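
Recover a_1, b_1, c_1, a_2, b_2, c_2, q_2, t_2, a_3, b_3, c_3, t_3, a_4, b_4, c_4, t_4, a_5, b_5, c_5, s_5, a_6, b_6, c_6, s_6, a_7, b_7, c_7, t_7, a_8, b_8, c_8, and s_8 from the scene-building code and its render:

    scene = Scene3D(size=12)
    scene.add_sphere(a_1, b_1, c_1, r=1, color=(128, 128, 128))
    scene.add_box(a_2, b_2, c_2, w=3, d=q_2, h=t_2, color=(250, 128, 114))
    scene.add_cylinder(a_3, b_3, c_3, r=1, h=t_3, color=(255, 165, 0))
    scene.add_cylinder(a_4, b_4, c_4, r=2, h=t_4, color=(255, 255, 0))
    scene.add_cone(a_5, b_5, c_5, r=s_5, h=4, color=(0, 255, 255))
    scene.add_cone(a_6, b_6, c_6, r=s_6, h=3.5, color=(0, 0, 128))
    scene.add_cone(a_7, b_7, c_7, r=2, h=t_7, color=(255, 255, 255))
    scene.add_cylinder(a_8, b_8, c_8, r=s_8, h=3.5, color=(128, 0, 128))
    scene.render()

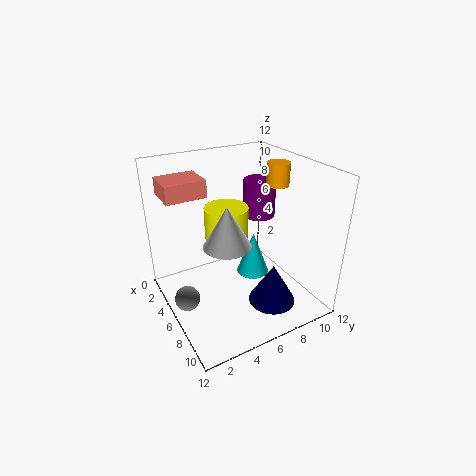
a_1 = 6.5; b_1 = 1; c_1 = 2; a_2 = 0.5; b_2 = 1; c_2 = 9; q_2 = 3.5; t_2 = 1.5; a_3 = 5; b_3 = 10.5; c_3 = 9.5; t_3 = 2; a_4 = 3; b_4 = 6.5; c_4 = 4.5; t_4 = 3; a_5 = 4.5; b_5 = 8.5; c_5 = 1; s_5 = 1.5; a_6 = 8.5; b_6 = 8; c_6 = 0.5; s_6 = 2; a_7 = 6; b_7 = 5; c_7 = 5.5; t_7 = 3.5; a_8 = 3; b_8 = 10; c_8 = 6; s_8 = 1.5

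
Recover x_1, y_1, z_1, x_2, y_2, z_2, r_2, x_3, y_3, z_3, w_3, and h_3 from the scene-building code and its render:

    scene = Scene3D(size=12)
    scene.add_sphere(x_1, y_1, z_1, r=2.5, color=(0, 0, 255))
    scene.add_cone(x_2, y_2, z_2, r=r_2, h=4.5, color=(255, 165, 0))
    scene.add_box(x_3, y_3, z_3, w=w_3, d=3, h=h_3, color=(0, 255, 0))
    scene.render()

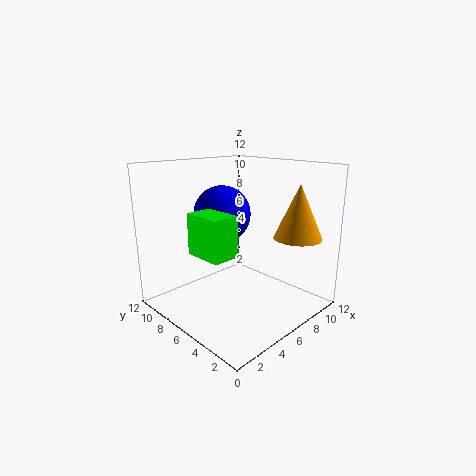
x_1 = 6.5; y_1 = 8.5; z_1 = 7.5; x_2 = 9.5; y_2 = 2.5; z_2 = 6; r_2 = 2; x_3 = 1; y_3 = 3; z_3 = 6; w_3 = 2; h_3 = 3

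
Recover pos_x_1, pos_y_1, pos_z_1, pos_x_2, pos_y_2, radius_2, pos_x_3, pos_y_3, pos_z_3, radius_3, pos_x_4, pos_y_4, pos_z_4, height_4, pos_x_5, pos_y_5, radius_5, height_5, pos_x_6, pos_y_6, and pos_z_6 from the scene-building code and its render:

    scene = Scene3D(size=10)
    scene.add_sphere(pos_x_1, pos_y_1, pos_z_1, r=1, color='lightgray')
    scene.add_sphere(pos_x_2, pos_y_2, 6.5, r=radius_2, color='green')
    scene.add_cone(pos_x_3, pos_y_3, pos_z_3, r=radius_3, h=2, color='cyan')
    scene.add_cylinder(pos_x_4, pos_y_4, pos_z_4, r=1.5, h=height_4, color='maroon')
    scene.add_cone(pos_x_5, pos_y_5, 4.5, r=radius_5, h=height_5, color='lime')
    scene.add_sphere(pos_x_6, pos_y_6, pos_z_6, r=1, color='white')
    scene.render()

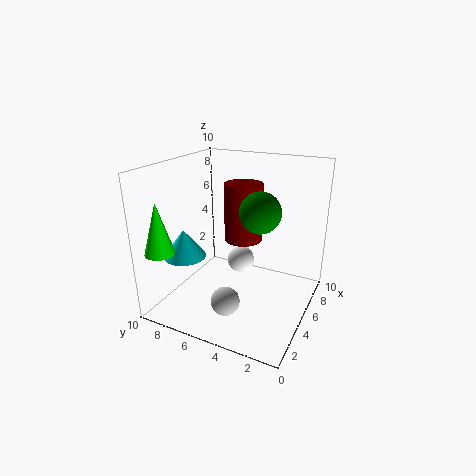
pos_x_1 = 3, pos_y_1 = 5, pos_z_1 = 1, pos_x_2 = 6.5, pos_y_2 = 4, radius_2 = 1.5, pos_x_3 = 3.5, pos_y_3 = 8.5, pos_z_3 = 3.5, radius_3 = 1.5, pos_x_4 = 8, pos_y_4 = 6, pos_z_4 = 3.5, height_4 = 4.5, pos_x_5 = 1.5, pos_y_5 = 9, radius_5 = 1, height_5 = 3.5, pos_x_6 = 6.5, pos_y_6 = 5.5, pos_z_6 = 2.5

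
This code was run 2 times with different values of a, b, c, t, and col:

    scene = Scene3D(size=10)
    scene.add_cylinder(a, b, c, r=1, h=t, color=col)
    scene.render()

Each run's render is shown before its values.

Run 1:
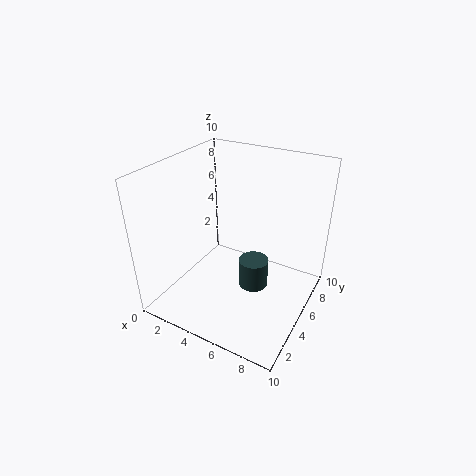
a = 6.5, b = 4.5, c = 2, t = 2, col = 'darkslategray'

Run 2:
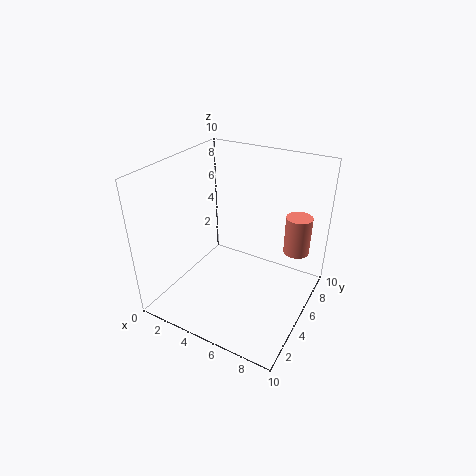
a = 8, b = 9, c = 2.5, t = 3, col = 'salmon'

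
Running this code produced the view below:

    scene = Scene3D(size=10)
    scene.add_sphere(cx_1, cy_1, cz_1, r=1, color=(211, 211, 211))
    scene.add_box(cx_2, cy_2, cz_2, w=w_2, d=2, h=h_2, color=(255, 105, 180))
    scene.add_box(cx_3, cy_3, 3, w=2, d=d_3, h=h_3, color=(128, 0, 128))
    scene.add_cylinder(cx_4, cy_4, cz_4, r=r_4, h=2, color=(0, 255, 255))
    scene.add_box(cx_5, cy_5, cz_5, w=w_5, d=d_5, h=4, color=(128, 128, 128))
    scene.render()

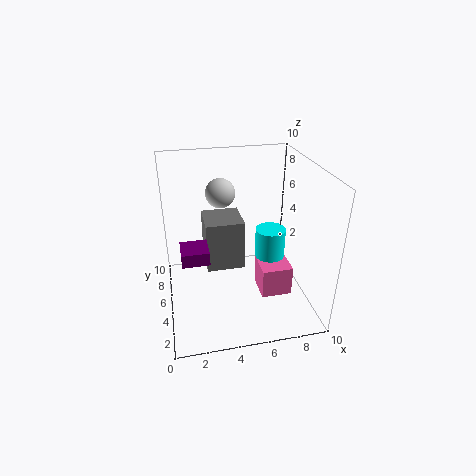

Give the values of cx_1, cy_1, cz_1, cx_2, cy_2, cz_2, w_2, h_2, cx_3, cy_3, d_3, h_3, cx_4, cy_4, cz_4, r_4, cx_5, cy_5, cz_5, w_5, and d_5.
cx_1 = 4
cy_1 = 6
cz_1 = 8
cx_2 = 6
cy_2 = 2
cz_2 = 2
w_2 = 2
h_2 = 2
cx_3 = 1
cy_3 = 5
d_3 = 2
h_3 = 1
cx_4 = 7
cy_4 = 4
cz_4 = 4
r_4 = 1
cx_5 = 3
cy_5 = 7
cz_5 = 1
w_5 = 3
d_5 = 3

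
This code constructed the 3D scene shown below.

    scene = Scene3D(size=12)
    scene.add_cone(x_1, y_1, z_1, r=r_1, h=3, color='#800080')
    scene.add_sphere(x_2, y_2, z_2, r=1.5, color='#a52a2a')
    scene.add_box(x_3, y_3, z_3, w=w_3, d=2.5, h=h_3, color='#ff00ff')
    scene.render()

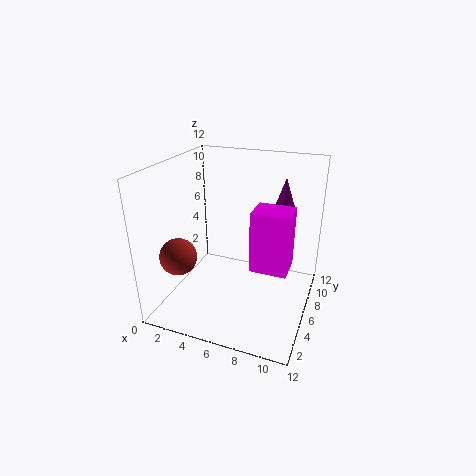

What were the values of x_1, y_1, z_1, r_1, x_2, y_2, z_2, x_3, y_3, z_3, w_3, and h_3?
x_1 = 9; y_1 = 9.5; z_1 = 7.5; r_1 = 1; x_2 = 2; y_2 = 3; z_2 = 5; x_3 = 7.5; y_3 = 4.5; z_3 = 4; w_3 = 3; h_3 = 5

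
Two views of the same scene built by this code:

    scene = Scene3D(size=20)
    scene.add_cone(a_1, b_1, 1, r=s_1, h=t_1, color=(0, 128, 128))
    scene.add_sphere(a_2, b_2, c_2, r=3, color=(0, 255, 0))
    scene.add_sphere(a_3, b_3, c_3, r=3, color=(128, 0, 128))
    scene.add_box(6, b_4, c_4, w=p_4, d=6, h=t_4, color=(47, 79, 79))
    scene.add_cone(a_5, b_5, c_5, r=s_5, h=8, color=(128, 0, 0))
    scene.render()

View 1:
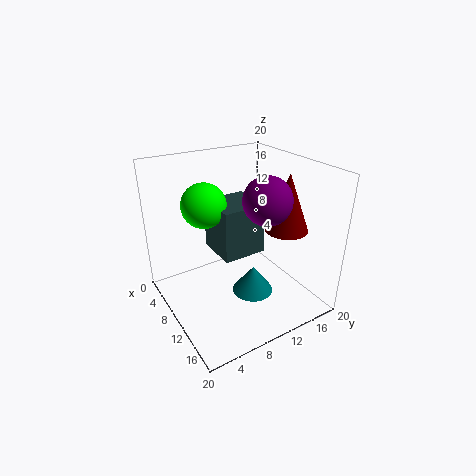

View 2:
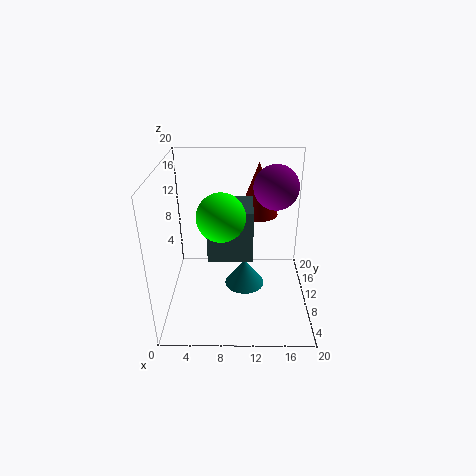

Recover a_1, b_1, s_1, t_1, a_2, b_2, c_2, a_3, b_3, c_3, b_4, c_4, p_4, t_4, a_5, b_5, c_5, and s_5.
a_1 = 11; b_1 = 12; s_1 = 3; t_1 = 4; a_2 = 8; b_2 = 6; c_2 = 15; a_3 = 15; b_3 = 11; c_3 = 17; b_4 = 7; c_4 = 8; p_4 = 6; t_4 = 7; a_5 = 13; b_5 = 16; c_5 = 11; s_5 = 3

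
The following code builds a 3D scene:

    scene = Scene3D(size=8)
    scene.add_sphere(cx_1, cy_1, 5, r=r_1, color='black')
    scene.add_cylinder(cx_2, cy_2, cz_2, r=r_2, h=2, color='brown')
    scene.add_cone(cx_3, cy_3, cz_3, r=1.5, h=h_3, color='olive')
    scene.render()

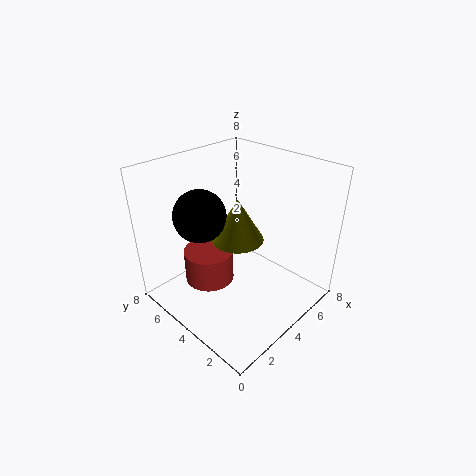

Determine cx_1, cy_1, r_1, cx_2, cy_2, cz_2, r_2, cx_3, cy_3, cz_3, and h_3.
cx_1 = 3
cy_1 = 6
r_1 = 1.5
cx_2 = 3.5
cy_2 = 6
cz_2 = 0.5
r_2 = 1.5
cx_3 = 4.5
cy_3 = 4.5
cz_3 = 3.5
h_3 = 2.5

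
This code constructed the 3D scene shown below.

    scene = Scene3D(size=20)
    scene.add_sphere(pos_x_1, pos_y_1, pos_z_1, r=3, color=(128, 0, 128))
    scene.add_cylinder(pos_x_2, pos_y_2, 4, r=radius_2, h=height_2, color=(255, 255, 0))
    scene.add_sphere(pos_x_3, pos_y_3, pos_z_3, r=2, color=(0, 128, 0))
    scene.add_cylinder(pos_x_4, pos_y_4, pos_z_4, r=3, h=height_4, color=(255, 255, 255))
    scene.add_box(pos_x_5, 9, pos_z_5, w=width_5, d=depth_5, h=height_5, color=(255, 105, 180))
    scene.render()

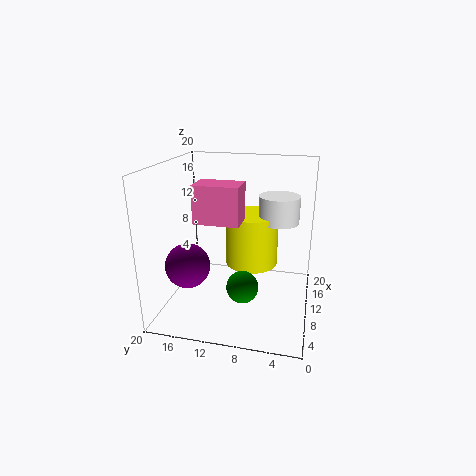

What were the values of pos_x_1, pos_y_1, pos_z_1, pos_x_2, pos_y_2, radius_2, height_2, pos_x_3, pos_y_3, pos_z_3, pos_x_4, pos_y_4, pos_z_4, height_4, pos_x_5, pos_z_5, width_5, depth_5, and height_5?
pos_x_1 = 6, pos_y_1 = 16, pos_z_1 = 7, pos_x_2 = 15, pos_y_2 = 9, radius_2 = 4, height_2 = 8, pos_x_3 = 4, pos_y_3 = 8, pos_z_3 = 6, pos_x_4 = 15, pos_y_4 = 5, pos_z_4 = 11, height_4 = 4, pos_x_5 = 6, pos_z_5 = 13, width_5 = 4, depth_5 = 6, height_5 = 5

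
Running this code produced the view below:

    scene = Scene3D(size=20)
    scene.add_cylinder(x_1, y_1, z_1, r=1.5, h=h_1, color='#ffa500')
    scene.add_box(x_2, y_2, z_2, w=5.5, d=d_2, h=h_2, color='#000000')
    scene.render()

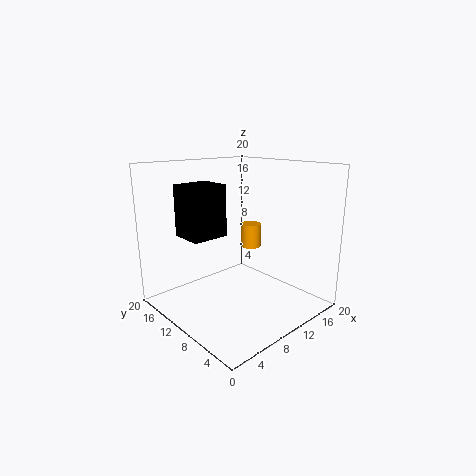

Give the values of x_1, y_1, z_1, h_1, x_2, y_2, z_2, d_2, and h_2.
x_1 = 14, y_1 = 11.5, z_1 = 7.5, h_1 = 3.5, x_2 = 5, y_2 = 13, z_2 = 9.5, d_2 = 5, h_2 = 7.5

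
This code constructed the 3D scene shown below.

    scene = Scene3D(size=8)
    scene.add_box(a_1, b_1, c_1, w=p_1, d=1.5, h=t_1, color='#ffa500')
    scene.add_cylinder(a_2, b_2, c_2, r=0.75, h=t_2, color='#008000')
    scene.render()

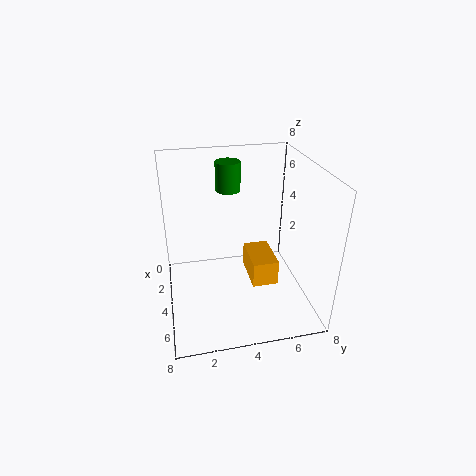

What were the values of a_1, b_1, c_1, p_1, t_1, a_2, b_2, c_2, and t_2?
a_1 = 2.25
b_1 = 4.75
c_1 = 1
p_1 = 2.5
t_1 = 1.5
a_2 = 1.25
b_2 = 4
c_2 = 5.75
t_2 = 1.75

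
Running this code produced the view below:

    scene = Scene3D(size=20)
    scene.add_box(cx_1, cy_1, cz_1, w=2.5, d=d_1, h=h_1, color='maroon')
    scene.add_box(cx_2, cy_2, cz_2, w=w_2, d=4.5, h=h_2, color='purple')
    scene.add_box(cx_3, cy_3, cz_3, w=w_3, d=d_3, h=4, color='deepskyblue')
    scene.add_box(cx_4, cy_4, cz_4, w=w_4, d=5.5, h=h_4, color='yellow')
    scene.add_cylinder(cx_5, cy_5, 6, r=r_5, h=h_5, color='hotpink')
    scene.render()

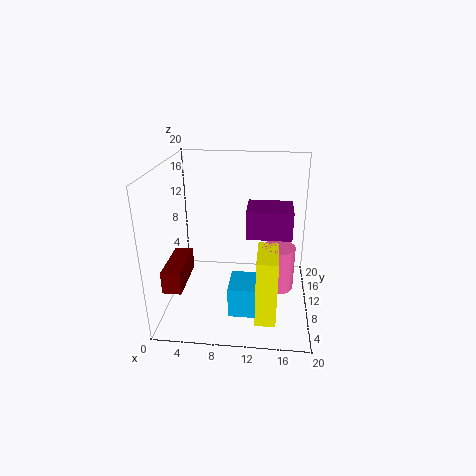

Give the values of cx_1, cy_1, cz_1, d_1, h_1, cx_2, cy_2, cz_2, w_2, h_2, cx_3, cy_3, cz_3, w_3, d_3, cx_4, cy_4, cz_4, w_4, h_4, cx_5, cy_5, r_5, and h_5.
cx_1 = 1
cy_1 = 3
cz_1 = 5
d_1 = 7
h_1 = 3
cx_2 = 11.5
cy_2 = 4.5
cz_2 = 12.5
w_2 = 5.5
h_2 = 3.5
cx_3 = 9.5
cy_3 = 2.5
cz_3 = 2.5
w_3 = 5.5
d_3 = 4.5
cx_4 = 13
cy_4 = 0.5
cz_4 = 3
w_4 = 2.5
h_4 = 8.5
cx_5 = 15.5
cy_5 = 5
r_5 = 2
h_5 = 5.5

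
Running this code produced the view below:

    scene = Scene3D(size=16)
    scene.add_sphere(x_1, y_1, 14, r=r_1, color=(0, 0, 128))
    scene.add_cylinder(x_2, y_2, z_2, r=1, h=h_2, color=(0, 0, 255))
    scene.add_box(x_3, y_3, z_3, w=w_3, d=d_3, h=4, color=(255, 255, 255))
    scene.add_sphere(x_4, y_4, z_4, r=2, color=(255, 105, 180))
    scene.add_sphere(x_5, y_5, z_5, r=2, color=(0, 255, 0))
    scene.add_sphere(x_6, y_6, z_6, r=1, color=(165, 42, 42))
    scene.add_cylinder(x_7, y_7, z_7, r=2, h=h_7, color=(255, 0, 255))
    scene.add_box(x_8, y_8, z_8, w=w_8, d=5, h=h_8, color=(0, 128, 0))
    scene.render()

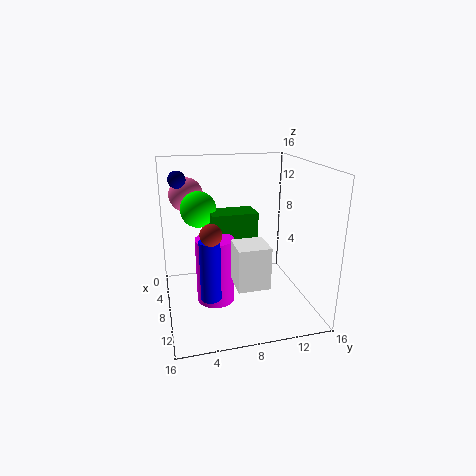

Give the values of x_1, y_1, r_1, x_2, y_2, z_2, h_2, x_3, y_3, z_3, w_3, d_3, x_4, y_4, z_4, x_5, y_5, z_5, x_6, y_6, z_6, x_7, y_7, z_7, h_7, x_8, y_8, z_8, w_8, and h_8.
x_1 = 4, y_1 = 2, r_1 = 1, x_2 = 13, y_2 = 4, z_2 = 4, h_2 = 6, x_3 = 13, y_3 = 6, z_3 = 6, w_3 = 3, d_3 = 3, x_4 = 3, y_4 = 3, z_4 = 12, x_5 = 6, y_5 = 4, z_5 = 11, x_6 = 14, y_6 = 4, z_6 = 11, x_7 = 10, y_7 = 5, z_7 = 2, h_7 = 7, x_8 = 6, y_8 = 5, z_8 = 4, w_8 = 3, h_8 = 7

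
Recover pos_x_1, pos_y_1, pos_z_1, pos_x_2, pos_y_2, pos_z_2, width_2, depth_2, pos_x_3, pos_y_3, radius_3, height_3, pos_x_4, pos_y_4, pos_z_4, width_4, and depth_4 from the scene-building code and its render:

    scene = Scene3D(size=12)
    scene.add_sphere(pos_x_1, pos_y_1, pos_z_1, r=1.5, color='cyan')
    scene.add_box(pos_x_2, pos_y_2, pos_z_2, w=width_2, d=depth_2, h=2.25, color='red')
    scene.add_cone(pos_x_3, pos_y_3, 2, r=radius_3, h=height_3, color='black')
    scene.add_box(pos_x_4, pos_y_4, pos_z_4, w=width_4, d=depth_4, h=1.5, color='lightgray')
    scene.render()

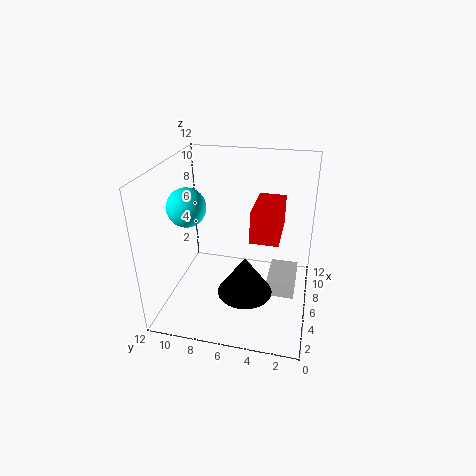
pos_x_1 = 4
pos_y_1 = 9.5
pos_z_1 = 9.25
pos_x_2 = 2
pos_y_2 = 2.25
pos_z_2 = 8
width_2 = 3.75
depth_2 = 2
pos_x_3 = 4.25
pos_y_3 = 5
radius_3 = 2.25
height_3 = 3.25
pos_x_4 = 6.25
pos_y_4 = 1
pos_z_4 = 0.25
width_4 = 3.75
depth_4 = 2.5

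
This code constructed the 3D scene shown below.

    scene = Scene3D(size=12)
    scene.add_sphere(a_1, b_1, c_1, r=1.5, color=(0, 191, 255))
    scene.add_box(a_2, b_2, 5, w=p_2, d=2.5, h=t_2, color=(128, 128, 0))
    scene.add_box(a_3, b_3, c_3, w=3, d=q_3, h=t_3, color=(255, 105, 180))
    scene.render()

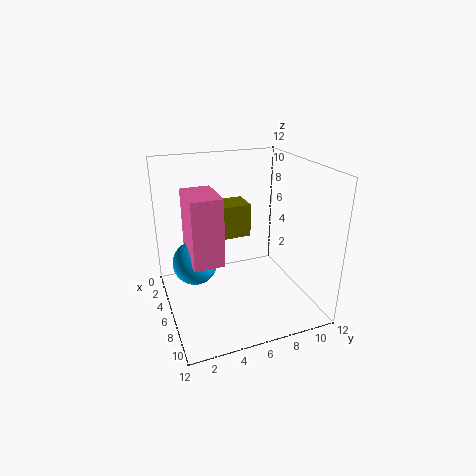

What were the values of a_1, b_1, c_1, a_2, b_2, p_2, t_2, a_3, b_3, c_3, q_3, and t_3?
a_1 = 9.5, b_1 = 1.5, c_1 = 6.5, a_2 = 1.5, b_2 = 5.5, p_2 = 2.5, t_2 = 3, a_3 = 8.5, b_3 = 1, c_3 = 7, q_3 = 2, t_3 = 4.5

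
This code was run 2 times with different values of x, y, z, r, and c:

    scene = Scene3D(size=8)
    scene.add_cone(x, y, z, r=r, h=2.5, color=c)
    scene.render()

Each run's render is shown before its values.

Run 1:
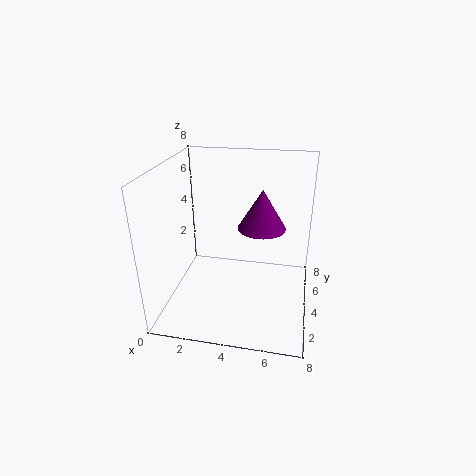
x = 5
y = 6.5
z = 3.5
r = 1.5
c = 'purple'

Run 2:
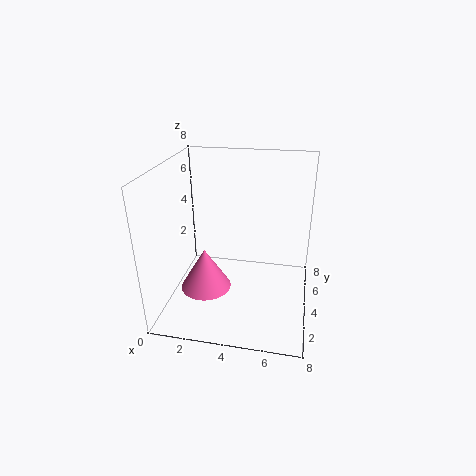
x = 2
y = 4
z = 0.5
r = 1.5
c = 'hotpink'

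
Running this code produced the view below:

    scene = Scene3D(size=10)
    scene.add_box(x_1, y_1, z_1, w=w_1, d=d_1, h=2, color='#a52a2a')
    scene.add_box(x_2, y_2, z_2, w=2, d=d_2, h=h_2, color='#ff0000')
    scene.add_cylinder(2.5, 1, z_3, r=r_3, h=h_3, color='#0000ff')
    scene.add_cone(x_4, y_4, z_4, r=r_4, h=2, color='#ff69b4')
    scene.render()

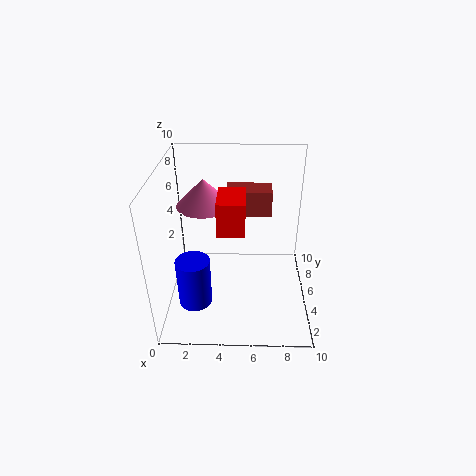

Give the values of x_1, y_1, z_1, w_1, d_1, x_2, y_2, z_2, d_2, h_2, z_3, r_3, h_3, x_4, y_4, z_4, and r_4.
x_1 = 4; y_1 = 8; z_1 = 5; w_1 = 3.5; d_1 = 2; x_2 = 3.5; y_2 = 5; z_2 = 5; d_2 = 3; h_2 = 2.5; z_3 = 3; r_3 = 1; h_3 = 3; x_4 = 2.5; y_4 = 7; z_4 = 6.5; r_4 = 2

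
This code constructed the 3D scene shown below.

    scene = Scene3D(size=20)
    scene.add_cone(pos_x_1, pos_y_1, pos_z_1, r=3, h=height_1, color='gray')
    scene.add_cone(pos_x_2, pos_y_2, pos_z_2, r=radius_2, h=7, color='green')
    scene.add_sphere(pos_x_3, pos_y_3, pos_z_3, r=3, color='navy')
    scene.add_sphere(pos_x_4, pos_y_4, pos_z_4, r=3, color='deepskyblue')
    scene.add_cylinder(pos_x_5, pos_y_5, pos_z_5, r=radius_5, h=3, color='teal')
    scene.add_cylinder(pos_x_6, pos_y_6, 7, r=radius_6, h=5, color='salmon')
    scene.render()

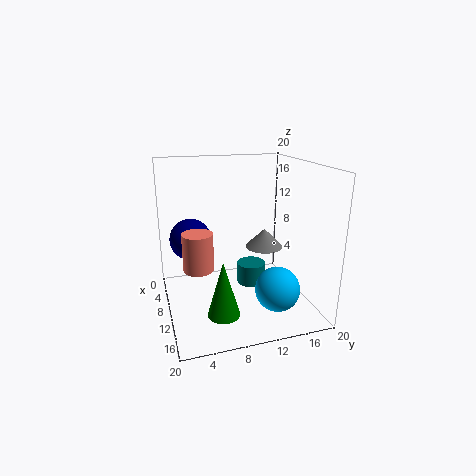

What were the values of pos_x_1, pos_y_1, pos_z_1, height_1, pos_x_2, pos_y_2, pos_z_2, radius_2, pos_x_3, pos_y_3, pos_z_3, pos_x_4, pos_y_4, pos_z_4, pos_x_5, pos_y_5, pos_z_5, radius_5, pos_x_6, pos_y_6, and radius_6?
pos_x_1 = 5
pos_y_1 = 16
pos_z_1 = 6
height_1 = 3
pos_x_2 = 17
pos_y_2 = 6
pos_z_2 = 3
radius_2 = 2
pos_x_3 = 6
pos_y_3 = 4
pos_z_3 = 9
pos_x_4 = 15
pos_y_4 = 14
pos_z_4 = 4
pos_x_5 = 10
pos_y_5 = 12
pos_z_5 = 3
radius_5 = 2
pos_x_6 = 12
pos_y_6 = 4
radius_6 = 2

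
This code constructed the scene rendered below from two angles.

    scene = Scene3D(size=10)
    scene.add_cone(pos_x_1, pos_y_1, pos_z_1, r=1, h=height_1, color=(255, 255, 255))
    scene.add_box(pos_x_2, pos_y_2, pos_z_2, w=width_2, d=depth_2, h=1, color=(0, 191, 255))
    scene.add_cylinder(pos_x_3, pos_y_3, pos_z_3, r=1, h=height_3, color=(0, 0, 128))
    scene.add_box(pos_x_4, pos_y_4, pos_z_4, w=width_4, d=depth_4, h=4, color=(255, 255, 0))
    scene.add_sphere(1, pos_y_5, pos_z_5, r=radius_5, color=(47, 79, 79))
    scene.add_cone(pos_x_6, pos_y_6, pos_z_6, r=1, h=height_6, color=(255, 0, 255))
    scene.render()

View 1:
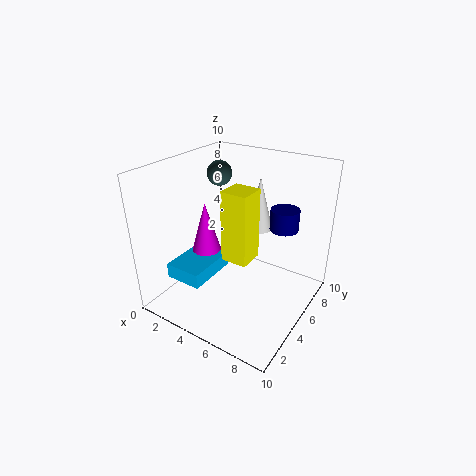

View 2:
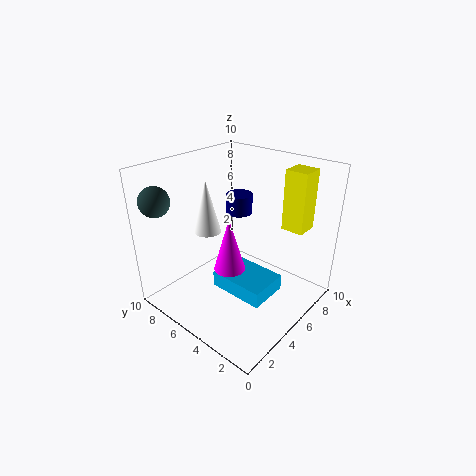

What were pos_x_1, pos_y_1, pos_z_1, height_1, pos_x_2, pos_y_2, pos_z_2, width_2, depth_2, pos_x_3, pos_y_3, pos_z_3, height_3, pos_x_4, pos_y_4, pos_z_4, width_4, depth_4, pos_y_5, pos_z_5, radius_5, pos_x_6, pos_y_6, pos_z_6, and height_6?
pos_x_1 = 5, pos_y_1 = 8, pos_z_1 = 4.5, height_1 = 4, pos_x_2 = 2, pos_y_2 = 1, pos_z_2 = 3, width_2 = 2.5, depth_2 = 3.5, pos_x_3 = 7.5, pos_y_3 = 7, pos_z_3 = 5.5, height_3 = 1.5, pos_x_4 = 6.5, pos_y_4 = 1, pos_z_4 = 6, width_4 = 1.5, depth_4 = 1.5, pos_y_5 = 8.5, pos_z_5 = 8, radius_5 = 1, pos_x_6 = 3, pos_y_6 = 4, pos_z_6 = 4, height_6 = 3.5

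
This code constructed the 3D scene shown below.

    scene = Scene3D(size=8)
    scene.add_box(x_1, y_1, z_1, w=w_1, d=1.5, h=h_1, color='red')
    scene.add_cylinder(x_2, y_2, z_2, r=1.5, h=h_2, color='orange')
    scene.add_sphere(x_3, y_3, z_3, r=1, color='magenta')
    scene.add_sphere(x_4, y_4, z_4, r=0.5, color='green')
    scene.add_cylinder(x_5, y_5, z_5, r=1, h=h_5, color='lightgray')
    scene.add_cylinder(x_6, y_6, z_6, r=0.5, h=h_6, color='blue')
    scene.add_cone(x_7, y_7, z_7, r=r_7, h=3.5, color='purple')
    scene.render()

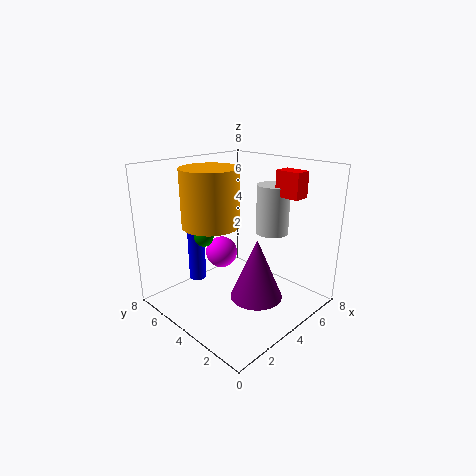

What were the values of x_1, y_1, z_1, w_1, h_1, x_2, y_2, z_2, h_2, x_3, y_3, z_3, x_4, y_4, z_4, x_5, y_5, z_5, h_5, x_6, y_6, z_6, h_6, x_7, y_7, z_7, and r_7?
x_1 = 6.5, y_1 = 2, z_1 = 6, w_1 = 1, h_1 = 1.5, x_2 = 2.5, y_2 = 4.5, z_2 = 5, h_2 = 3, x_3 = 5, y_3 = 6.5, z_3 = 2, x_4 = 2, y_4 = 4.5, z_4 = 4.5, x_5 = 7, y_5 = 4, z_5 = 3.5, h_5 = 3, x_6 = 3, y_6 = 6.5, z_6 = 1, h_6 = 3.5, x_7 = 4.5, y_7 = 3, z_7 = 0.5, r_7 = 1.5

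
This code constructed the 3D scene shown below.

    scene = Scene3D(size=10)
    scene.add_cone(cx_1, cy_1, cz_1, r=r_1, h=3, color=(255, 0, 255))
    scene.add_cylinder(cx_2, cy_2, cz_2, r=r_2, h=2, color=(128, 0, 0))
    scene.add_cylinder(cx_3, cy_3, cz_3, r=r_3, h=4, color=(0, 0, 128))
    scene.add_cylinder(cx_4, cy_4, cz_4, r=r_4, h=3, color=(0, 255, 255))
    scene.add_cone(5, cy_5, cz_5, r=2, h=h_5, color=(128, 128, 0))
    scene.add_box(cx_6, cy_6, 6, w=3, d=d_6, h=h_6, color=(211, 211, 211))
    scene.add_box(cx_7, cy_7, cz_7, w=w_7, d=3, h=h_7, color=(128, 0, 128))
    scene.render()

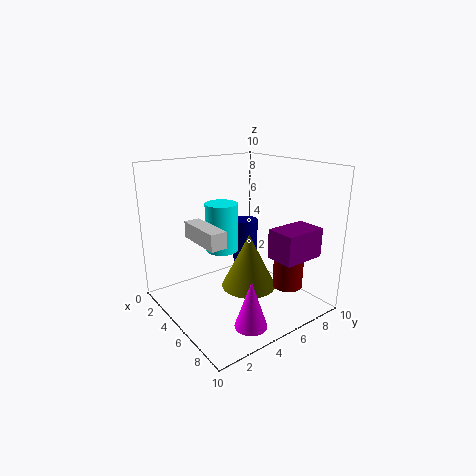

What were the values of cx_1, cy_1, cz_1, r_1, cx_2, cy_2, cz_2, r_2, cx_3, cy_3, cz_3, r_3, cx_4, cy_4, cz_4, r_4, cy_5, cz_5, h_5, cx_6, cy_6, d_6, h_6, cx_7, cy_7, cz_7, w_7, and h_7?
cx_1 = 9
cy_1 = 3
cz_1 = 1
r_1 = 1
cx_2 = 8
cy_2 = 7
cz_2 = 2
r_2 = 1
cx_3 = 2
cy_3 = 8
cz_3 = 1
r_3 = 1
cx_4 = 6
cy_4 = 3
cz_4 = 5
r_4 = 1
cy_5 = 6
cz_5 = 1
h_5 = 4
cx_6 = 5
cy_6 = 1
d_6 = 1
h_6 = 1
cx_7 = 7
cy_7 = 6
cz_7 = 4
w_7 = 2
h_7 = 2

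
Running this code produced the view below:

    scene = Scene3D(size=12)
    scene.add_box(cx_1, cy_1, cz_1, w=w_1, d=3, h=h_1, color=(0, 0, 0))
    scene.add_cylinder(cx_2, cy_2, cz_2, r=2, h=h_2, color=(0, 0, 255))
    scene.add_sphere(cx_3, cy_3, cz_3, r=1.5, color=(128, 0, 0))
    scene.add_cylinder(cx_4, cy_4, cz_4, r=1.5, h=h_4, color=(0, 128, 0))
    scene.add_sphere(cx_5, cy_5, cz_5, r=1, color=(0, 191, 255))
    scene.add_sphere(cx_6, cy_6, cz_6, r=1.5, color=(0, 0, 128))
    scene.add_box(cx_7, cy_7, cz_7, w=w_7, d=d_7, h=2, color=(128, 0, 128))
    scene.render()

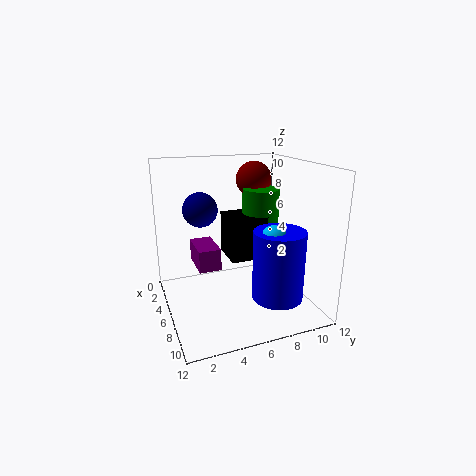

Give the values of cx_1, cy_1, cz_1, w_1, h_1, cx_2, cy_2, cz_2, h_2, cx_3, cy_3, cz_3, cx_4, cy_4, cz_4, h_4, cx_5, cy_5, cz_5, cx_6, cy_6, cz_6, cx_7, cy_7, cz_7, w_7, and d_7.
cx_1 = 4.5, cy_1 = 5, cz_1 = 4.5, w_1 = 3, h_1 = 3.5, cx_2 = 9.5, cy_2 = 8, cz_2 = 2, h_2 = 5.5, cx_3 = 4.5, cy_3 = 8, cz_3 = 10.5, cx_4 = 6, cy_4 = 8, cz_4 = 4.5, h_4 = 5.5, cx_5 = 9.5, cy_5 = 7.5, cz_5 = 7, cx_6 = 3.5, cy_6 = 3.5, cz_6 = 8, cx_7 = 1, cy_7 = 3, cz_7 = 2.5, w_7 = 3.5, d_7 = 2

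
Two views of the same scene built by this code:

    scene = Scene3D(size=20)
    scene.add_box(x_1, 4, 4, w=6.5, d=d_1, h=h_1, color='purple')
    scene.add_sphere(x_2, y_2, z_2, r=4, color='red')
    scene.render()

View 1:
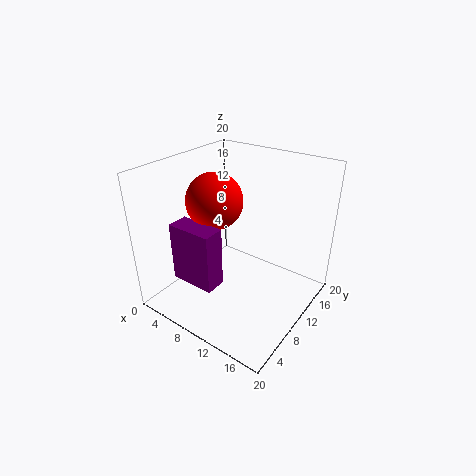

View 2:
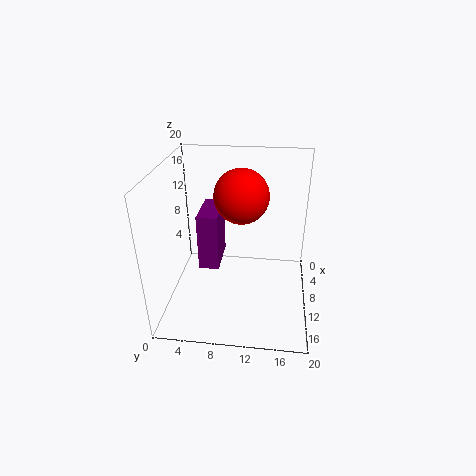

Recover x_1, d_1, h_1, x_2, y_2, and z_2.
x_1 = 3; d_1 = 3; h_1 = 8.5; x_2 = 6; y_2 = 10; z_2 = 14.5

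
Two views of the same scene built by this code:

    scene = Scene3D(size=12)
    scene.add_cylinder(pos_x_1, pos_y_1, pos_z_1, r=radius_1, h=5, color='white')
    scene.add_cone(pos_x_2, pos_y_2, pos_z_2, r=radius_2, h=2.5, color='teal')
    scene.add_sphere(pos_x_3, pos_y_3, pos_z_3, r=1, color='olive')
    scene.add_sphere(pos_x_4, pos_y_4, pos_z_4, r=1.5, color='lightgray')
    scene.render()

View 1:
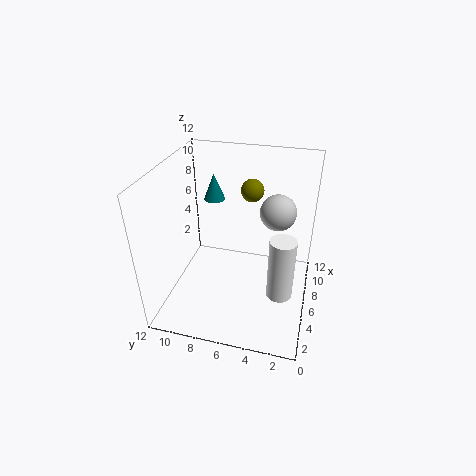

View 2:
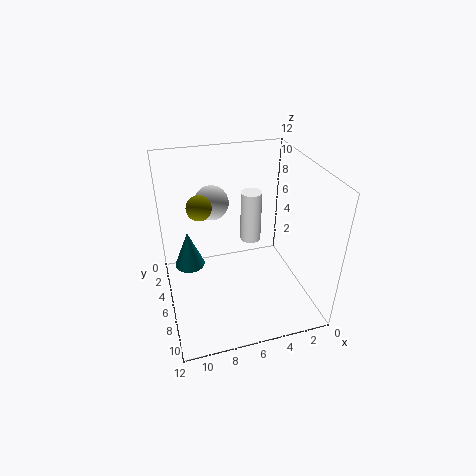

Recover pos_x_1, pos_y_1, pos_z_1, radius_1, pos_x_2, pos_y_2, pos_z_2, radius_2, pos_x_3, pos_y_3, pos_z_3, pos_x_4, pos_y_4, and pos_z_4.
pos_x_1 = 3.5
pos_y_1 = 2
pos_z_1 = 3
radius_1 = 1
pos_x_2 = 10.5
pos_y_2 = 9.5
pos_z_2 = 7
radius_2 = 1
pos_x_3 = 9
pos_y_3 = 5.5
pos_z_3 = 9
pos_x_4 = 7.5
pos_y_4 = 3
pos_z_4 = 8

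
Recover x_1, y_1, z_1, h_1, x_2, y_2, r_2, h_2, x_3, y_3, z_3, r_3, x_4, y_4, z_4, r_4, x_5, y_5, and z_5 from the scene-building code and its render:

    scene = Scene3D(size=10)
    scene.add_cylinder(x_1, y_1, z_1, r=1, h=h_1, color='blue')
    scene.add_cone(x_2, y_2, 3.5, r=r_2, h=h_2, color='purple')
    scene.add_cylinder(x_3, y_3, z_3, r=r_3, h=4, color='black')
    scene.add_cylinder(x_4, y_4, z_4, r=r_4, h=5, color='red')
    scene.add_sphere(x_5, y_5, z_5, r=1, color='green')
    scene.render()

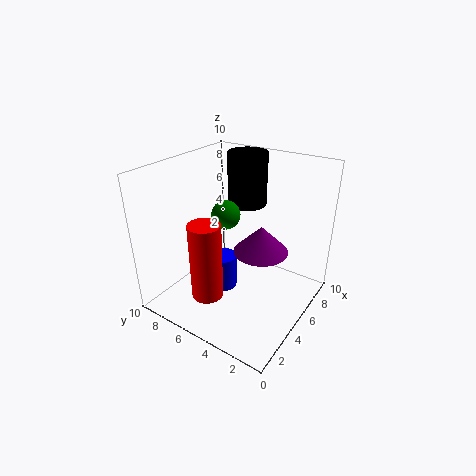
x_1 = 4.5, y_1 = 6, z_1 = 1, h_1 = 2.5, x_2 = 6.5, y_2 = 4, r_2 = 2, h_2 = 2, x_3 = 8.5, y_3 = 6.5, z_3 = 6, r_3 = 1.5, x_4 = 1.5, y_4 = 5, z_4 = 2.5, r_4 = 1, x_5 = 5, y_5 = 6, z_5 = 6.5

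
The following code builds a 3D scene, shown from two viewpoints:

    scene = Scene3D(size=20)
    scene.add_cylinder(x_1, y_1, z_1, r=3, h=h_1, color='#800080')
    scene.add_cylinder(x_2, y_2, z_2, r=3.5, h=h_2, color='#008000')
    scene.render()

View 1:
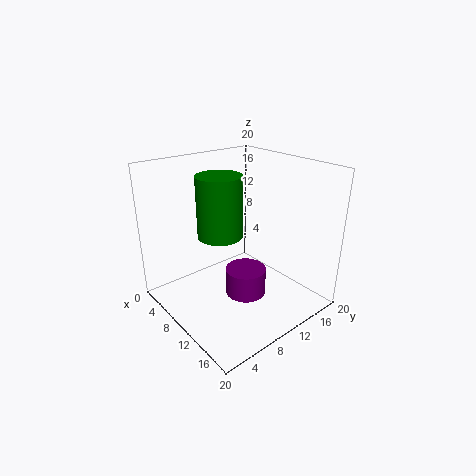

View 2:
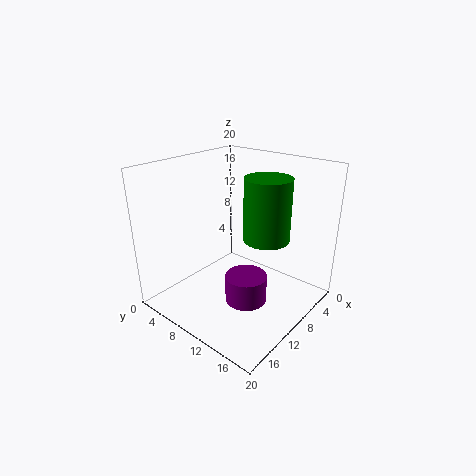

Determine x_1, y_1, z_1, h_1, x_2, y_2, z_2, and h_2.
x_1 = 10
y_1 = 11.5
z_1 = 0.5
h_1 = 4
x_2 = 4.5
y_2 = 11
z_2 = 8
h_2 = 9.5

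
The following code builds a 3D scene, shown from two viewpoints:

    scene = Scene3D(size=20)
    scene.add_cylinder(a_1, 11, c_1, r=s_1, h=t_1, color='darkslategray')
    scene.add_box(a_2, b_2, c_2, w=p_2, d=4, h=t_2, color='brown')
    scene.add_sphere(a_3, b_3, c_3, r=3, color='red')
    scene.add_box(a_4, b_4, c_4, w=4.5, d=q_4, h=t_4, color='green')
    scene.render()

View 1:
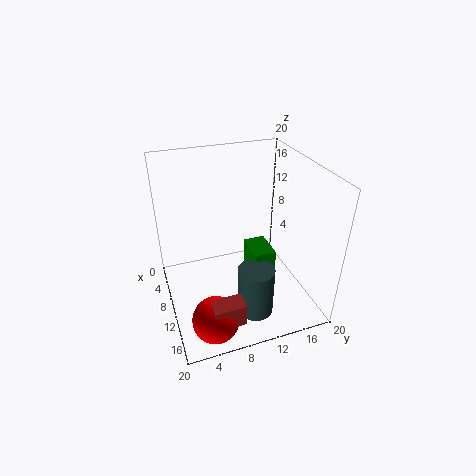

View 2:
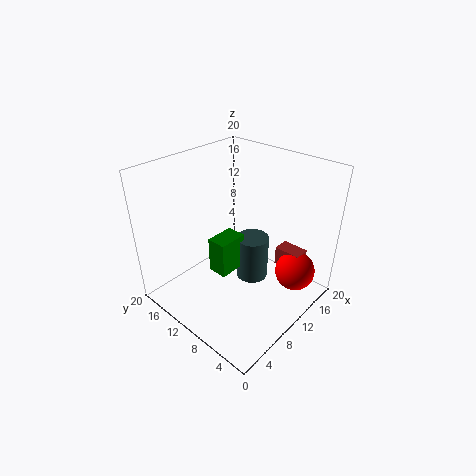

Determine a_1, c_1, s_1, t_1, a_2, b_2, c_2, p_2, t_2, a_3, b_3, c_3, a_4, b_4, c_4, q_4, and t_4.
a_1 = 14.5, c_1 = 0.5, s_1 = 2.5, t_1 = 7, a_2 = 16.5, b_2 = 4, c_2 = 3, p_2 = 2.5, t_2 = 3, a_3 = 17, b_3 = 4.5, c_3 = 3, a_4 = 8.5, b_4 = 11.5, c_4 = 3, q_4 = 3, t_4 = 5.5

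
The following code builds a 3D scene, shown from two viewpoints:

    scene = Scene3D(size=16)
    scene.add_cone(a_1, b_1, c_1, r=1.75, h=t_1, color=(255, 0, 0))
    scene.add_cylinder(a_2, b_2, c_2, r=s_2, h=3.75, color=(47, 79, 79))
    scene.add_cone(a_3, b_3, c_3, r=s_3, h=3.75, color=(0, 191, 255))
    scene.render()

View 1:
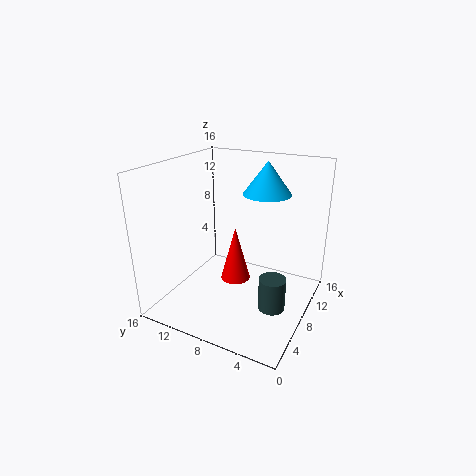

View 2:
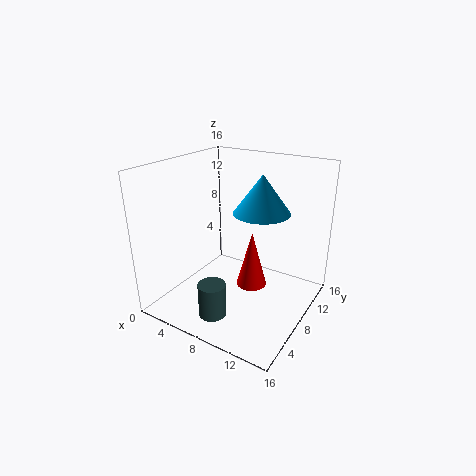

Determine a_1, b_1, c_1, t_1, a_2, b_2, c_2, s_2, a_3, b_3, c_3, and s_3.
a_1 = 9.25; b_1 = 9; c_1 = 2; t_1 = 6.5; a_2 = 7.5; b_2 = 3.5; c_2 = 0.5; s_2 = 1.5; a_3 = 11.75; b_3 = 6.25; c_3 = 12.25; s_3 = 2.75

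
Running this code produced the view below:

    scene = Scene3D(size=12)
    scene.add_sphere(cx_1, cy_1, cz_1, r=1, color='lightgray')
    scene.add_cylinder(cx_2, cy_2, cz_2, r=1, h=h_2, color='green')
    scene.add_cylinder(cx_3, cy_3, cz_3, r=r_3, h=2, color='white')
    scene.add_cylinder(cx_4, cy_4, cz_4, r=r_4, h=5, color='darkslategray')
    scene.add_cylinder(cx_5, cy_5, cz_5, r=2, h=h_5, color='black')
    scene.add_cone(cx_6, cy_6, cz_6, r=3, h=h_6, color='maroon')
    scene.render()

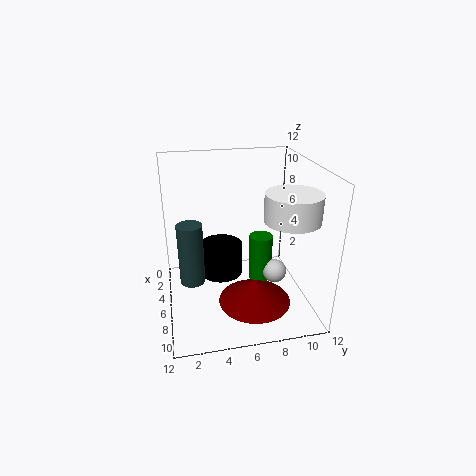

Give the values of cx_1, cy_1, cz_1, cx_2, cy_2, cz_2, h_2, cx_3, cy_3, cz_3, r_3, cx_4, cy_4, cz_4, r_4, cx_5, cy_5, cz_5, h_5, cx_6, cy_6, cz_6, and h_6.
cx_1 = 7, cy_1 = 9, cz_1 = 3, cx_2 = 6, cy_2 = 8, cz_2 = 2, h_2 = 4, cx_3 = 10, cy_3 = 9, cz_3 = 9, r_3 = 2, cx_4 = 7, cy_4 = 2, cz_4 = 3, r_4 = 1, cx_5 = 3, cy_5 = 5, cz_5 = 1, h_5 = 3, cx_6 = 8, cy_6 = 7, cz_6 = 1, h_6 = 2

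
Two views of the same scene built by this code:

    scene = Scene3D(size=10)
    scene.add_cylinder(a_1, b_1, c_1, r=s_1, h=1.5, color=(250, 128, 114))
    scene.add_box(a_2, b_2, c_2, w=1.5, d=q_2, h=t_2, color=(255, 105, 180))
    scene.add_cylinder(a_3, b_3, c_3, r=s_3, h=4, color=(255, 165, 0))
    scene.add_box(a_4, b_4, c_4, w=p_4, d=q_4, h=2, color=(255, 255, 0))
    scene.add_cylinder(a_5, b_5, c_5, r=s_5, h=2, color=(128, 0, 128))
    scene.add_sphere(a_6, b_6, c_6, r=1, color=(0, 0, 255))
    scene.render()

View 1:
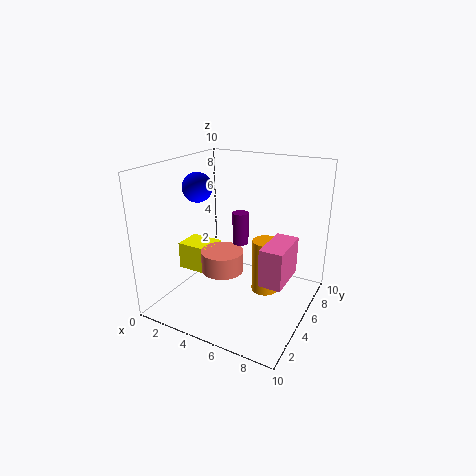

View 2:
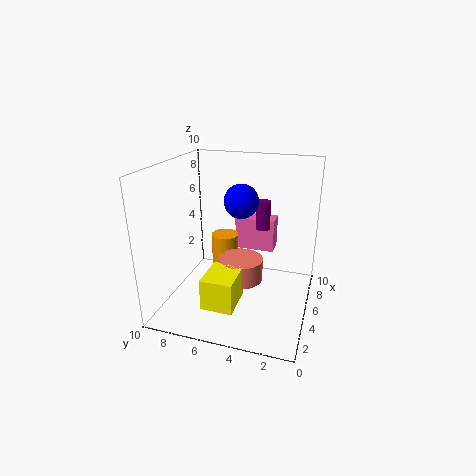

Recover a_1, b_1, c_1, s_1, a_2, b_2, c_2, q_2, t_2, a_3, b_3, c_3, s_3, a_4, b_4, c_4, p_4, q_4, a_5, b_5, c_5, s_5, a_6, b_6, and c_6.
a_1 = 4, b_1 = 4.5, c_1 = 2.5, s_1 = 1.5, a_2 = 7.5, b_2 = 3, c_2 = 3, q_2 = 3, t_2 = 2.5, a_3 = 6.5, b_3 = 6.5, c_3 = 0.5, s_3 = 1, a_4 = 0.5, b_4 = 4, c_4 = 2, p_4 = 2.5, q_4 = 2, a_5 = 6, b_5 = 3.5, c_5 = 5.5, s_5 = 0.5, a_6 = 2.5, b_6 = 4, c_6 = 8.5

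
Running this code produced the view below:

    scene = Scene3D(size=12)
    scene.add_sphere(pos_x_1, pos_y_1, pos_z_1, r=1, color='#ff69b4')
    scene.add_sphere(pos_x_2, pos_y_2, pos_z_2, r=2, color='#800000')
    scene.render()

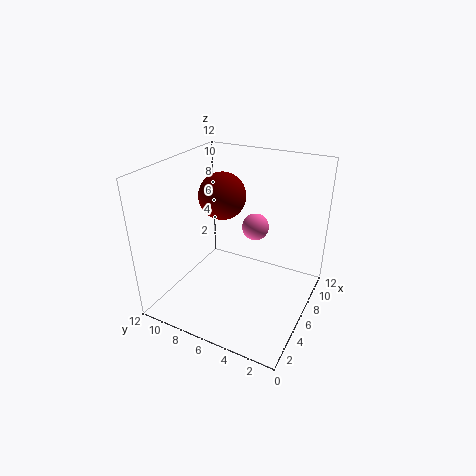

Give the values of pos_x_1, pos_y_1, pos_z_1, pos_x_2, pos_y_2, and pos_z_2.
pos_x_1 = 5, pos_y_1 = 4, pos_z_1 = 8, pos_x_2 = 7, pos_y_2 = 8, pos_z_2 = 9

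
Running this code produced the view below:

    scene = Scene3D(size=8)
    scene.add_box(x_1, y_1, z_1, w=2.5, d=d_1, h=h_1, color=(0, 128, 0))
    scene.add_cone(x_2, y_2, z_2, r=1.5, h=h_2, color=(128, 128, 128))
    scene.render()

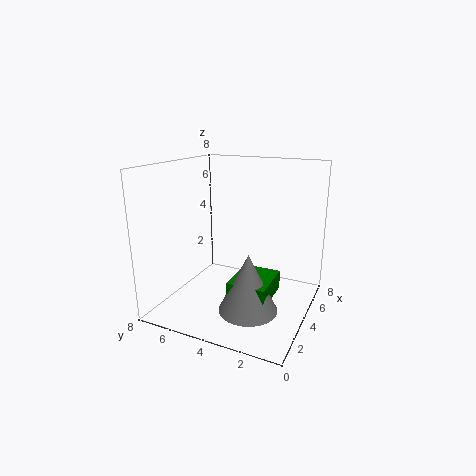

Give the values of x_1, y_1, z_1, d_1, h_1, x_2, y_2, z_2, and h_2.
x_1 = 1.5; y_1 = 1.5; z_1 = 1.5; d_1 = 2; h_1 = 1; x_2 = 2; y_2 = 2.5; z_2 = 1; h_2 = 3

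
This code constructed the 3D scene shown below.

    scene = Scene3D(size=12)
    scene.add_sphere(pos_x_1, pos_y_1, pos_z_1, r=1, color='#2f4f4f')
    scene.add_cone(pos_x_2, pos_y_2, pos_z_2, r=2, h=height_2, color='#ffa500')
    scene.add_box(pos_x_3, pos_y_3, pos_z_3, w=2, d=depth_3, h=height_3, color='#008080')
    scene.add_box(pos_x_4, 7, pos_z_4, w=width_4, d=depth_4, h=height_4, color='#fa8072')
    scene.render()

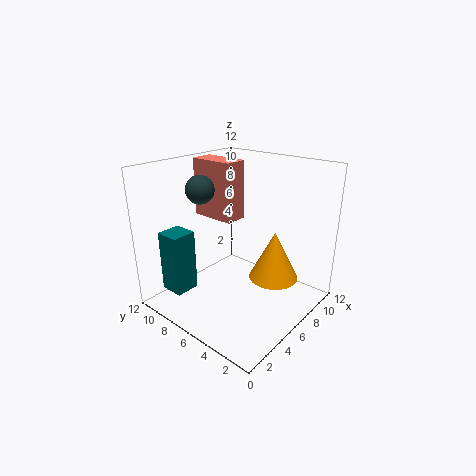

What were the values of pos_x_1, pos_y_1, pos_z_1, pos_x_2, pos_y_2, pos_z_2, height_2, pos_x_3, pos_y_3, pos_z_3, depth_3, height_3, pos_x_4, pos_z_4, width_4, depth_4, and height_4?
pos_x_1 = 2; pos_y_1 = 6; pos_z_1 = 11; pos_x_2 = 7; pos_y_2 = 3; pos_z_2 = 3; height_2 = 4; pos_x_3 = 1; pos_y_3 = 8; pos_z_3 = 2; depth_3 = 2; height_3 = 5; pos_x_4 = 6; pos_z_4 = 7; width_4 = 2; depth_4 = 4; height_4 = 5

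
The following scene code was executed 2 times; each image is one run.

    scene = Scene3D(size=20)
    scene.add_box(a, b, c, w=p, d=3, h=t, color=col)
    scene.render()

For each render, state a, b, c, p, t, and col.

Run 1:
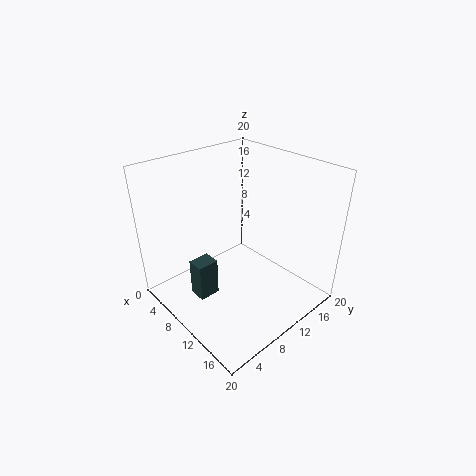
a = 6.5; b = 4; c = 1.5; p = 2.5; t = 5.5; col = 'darkslategray'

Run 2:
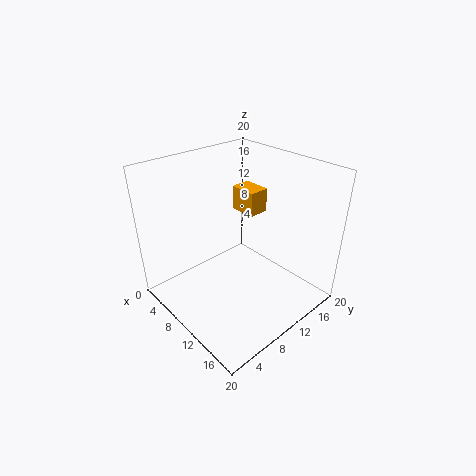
a = 5.5; b = 13; c = 12; p = 4; t = 3.5; col = 'orange'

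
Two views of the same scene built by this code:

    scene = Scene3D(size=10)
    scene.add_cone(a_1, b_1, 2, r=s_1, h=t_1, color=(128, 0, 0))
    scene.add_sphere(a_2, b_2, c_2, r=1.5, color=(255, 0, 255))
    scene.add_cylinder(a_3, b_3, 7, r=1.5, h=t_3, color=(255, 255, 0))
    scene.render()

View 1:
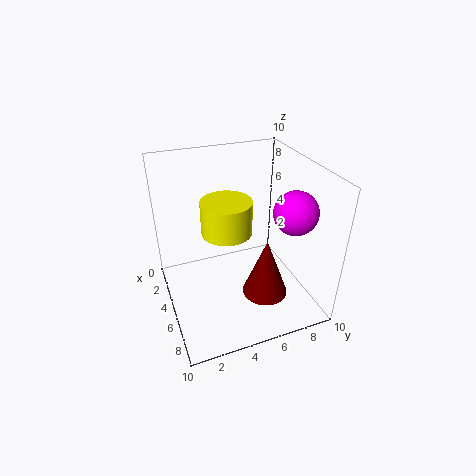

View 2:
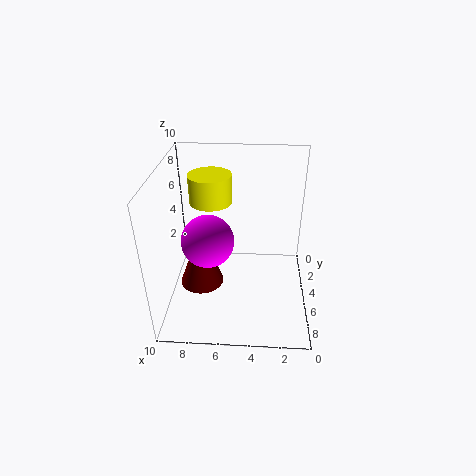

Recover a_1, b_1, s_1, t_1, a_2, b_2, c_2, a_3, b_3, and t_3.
a_1 = 7.5
b_1 = 6
s_1 = 1.5
t_1 = 4
a_2 = 6.5
b_2 = 8.5
c_2 = 7
a_3 = 7
b_3 = 3.5
t_3 = 2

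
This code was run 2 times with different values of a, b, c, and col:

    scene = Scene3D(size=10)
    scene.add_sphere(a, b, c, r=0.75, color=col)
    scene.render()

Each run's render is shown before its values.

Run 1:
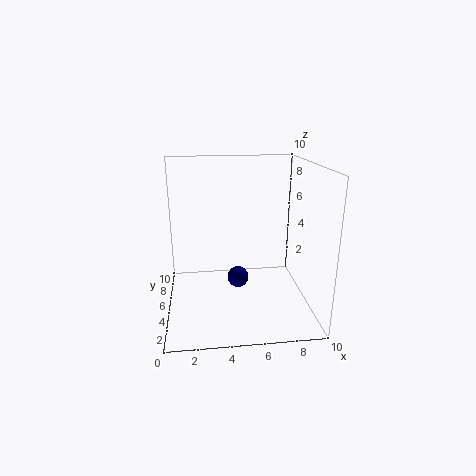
a = 5
b = 5
c = 2
col = 'navy'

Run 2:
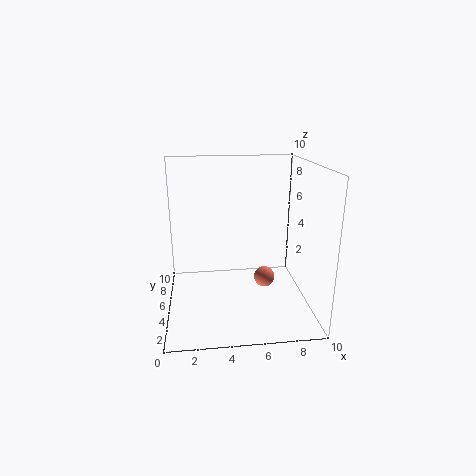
a = 7
b = 5.25
c = 1.75
col = 'salmon'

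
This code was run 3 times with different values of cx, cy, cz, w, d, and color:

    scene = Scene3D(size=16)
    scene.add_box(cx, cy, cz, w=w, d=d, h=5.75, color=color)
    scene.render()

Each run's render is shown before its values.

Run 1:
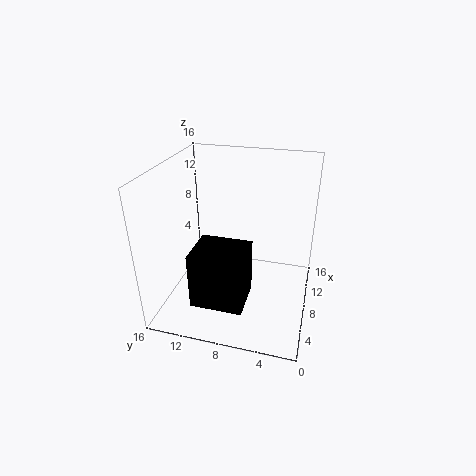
cx = 0.75
cy = 5.75
cz = 3.75
w = 4.5
d = 5.25
color = 'black'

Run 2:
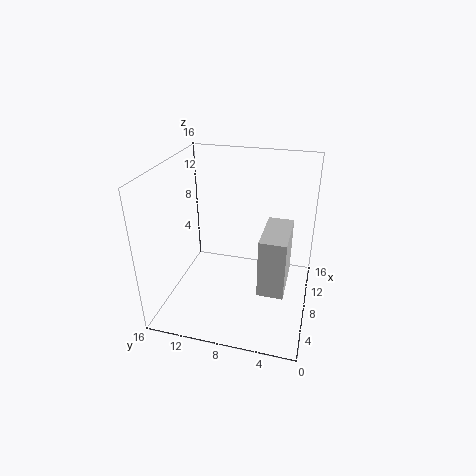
cx = 1.75
cy = 2
cz = 5.75
w = 5.25
d = 2.5
color = 'lightgray'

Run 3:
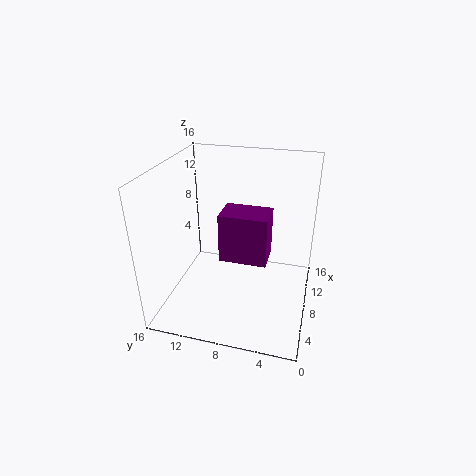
cx = 7.75
cy = 4.75
cz = 4.75
w = 3.75
d = 5.5
color = 'purple'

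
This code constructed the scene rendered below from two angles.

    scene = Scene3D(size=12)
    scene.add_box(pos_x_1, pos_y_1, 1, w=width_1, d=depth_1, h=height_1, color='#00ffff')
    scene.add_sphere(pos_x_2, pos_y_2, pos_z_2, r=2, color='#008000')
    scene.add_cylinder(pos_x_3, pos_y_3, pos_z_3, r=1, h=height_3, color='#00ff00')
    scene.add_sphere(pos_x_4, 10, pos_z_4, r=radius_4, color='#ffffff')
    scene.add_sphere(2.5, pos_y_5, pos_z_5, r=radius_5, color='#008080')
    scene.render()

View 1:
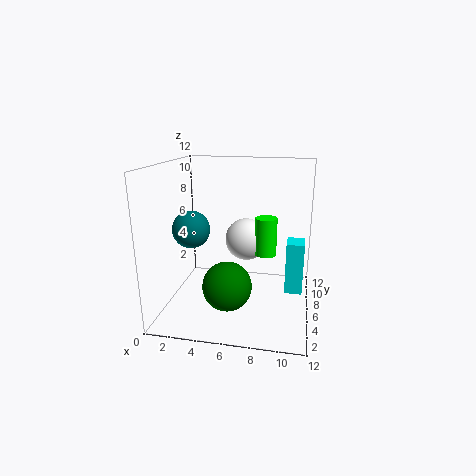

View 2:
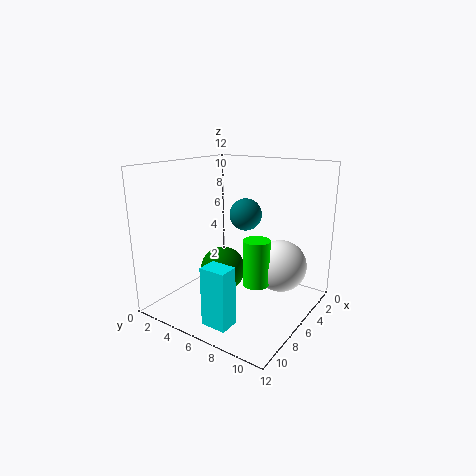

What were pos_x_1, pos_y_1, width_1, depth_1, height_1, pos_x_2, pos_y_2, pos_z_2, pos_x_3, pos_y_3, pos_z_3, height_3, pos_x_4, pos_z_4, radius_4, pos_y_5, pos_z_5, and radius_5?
pos_x_1 = 10, pos_y_1 = 6.5, width_1 = 1.5, depth_1 = 2, height_1 = 4.5, pos_x_2 = 5.5, pos_y_2 = 4, pos_z_2 = 2.5, pos_x_3 = 8, pos_y_3 = 9, pos_z_3 = 3.5, height_3 = 3.5, pos_x_4 = 6, pos_z_4 = 4.5, radius_4 = 2, pos_y_5 = 4.5, pos_z_5 = 7, radius_5 = 1.5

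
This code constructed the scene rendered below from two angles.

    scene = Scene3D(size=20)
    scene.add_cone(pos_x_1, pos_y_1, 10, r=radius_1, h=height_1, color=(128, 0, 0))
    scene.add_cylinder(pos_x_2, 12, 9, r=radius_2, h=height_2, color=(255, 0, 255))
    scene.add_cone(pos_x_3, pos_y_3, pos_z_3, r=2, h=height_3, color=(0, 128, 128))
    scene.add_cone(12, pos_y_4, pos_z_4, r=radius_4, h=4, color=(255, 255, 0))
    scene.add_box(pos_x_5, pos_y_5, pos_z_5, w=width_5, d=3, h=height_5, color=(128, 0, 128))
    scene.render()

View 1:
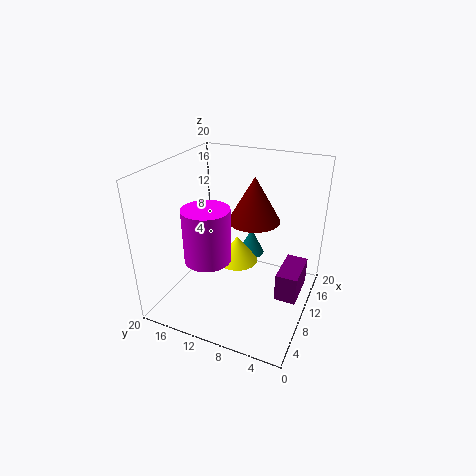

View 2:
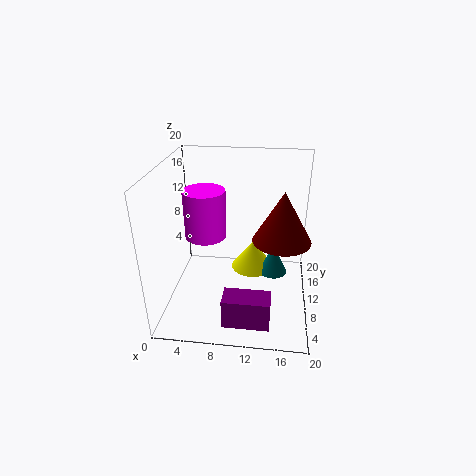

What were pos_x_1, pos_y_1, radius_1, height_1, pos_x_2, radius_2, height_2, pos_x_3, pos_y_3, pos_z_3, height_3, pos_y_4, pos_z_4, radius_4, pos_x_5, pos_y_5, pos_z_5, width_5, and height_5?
pos_x_1 = 16
pos_y_1 = 10
radius_1 = 4
height_1 = 7
pos_x_2 = 5
radius_2 = 3
height_2 = 7
pos_x_3 = 15
pos_y_3 = 10
pos_z_3 = 5
height_3 = 4
pos_y_4 = 11
pos_z_4 = 5
radius_4 = 3
pos_x_5 = 9
pos_y_5 = 1
pos_z_5 = 2
width_5 = 6
height_5 = 4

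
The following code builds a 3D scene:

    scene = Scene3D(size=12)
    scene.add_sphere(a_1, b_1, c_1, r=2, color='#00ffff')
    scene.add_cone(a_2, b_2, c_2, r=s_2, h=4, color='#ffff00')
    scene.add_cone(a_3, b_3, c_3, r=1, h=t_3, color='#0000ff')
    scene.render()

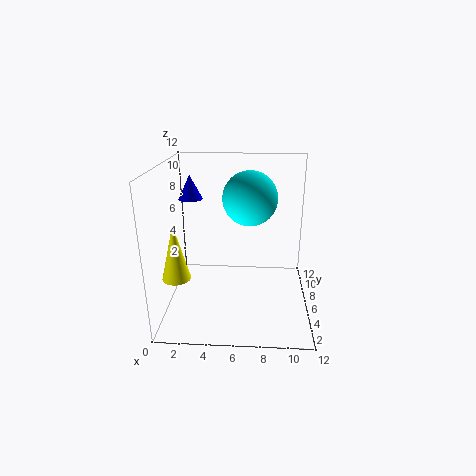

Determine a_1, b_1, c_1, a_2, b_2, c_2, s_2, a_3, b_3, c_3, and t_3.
a_1 = 7, b_1 = 4, c_1 = 10, a_2 = 2, b_2 = 1, c_2 = 5, s_2 = 1, a_3 = 2, b_3 = 7, c_3 = 9, t_3 = 2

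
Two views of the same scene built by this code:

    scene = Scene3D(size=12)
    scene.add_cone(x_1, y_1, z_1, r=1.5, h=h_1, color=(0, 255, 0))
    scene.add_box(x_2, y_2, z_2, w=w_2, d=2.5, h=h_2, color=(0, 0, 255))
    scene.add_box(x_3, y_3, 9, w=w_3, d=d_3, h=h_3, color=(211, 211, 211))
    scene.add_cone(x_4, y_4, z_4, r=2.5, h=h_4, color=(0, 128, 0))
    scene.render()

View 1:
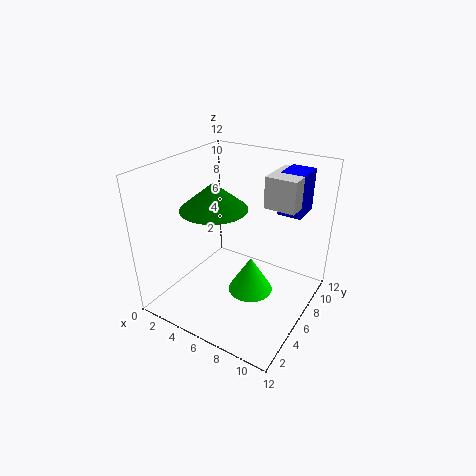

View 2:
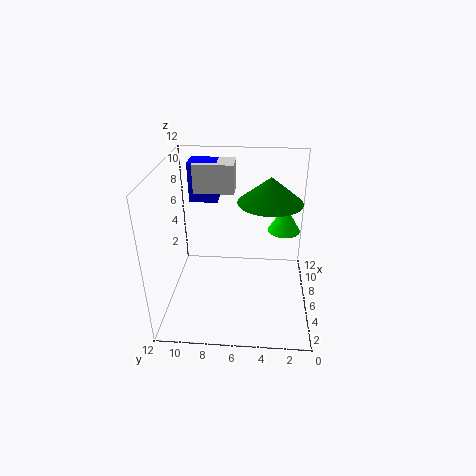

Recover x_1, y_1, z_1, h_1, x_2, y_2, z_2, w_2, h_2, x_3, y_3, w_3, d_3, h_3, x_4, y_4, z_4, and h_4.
x_1 = 9.5; y_1 = 2; z_1 = 5; h_1 = 2.5; x_2 = 8.5; y_2 = 8; z_2 = 8; w_2 = 2; h_2 = 3.5; x_3 = 8; y_3 = 6.5; w_3 = 2.5; d_3 = 3.5; h_3 = 2.5; x_4 = 5.5; y_4 = 3.5; z_4 = 9.5; h_4 = 2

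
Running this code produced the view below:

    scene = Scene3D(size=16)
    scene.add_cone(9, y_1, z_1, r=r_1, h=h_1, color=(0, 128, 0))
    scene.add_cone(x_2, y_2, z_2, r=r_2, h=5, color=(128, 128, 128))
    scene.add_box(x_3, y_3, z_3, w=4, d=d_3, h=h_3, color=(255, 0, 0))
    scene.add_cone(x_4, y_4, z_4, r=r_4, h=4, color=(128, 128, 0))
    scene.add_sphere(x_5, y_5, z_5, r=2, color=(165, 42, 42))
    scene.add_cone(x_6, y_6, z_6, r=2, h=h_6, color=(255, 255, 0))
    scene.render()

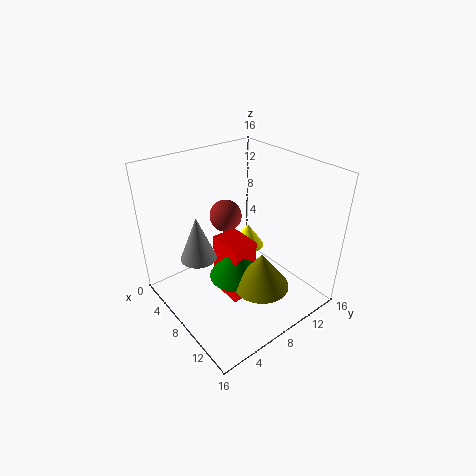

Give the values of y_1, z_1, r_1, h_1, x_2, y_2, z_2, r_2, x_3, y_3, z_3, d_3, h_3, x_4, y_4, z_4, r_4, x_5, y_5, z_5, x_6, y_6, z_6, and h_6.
y_1 = 7
z_1 = 4
r_1 = 3
h_1 = 4
x_2 = 6
y_2 = 4
z_2 = 6
r_2 = 2
x_3 = 6
y_3 = 6
z_3 = 1
d_3 = 3
h_3 = 7
x_4 = 12
y_4 = 8
z_4 = 4
r_4 = 3
x_5 = 3
y_5 = 10
z_5 = 8
x_6 = 5
y_6 = 12
z_6 = 4
h_6 = 3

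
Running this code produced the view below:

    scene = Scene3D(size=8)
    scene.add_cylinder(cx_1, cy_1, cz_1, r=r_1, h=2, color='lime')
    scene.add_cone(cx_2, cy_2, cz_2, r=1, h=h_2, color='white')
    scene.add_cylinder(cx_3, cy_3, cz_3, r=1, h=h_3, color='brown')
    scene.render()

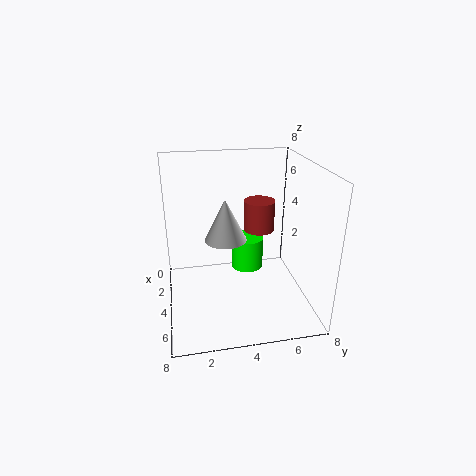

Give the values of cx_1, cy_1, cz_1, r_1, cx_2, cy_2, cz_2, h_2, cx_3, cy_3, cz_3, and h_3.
cx_1 = 2; cy_1 = 5; cz_1 = 1; r_1 = 1; cx_2 = 6; cy_2 = 3; cz_2 = 5; h_2 = 2; cx_3 = 1; cy_3 = 6; cz_3 = 3; h_3 = 2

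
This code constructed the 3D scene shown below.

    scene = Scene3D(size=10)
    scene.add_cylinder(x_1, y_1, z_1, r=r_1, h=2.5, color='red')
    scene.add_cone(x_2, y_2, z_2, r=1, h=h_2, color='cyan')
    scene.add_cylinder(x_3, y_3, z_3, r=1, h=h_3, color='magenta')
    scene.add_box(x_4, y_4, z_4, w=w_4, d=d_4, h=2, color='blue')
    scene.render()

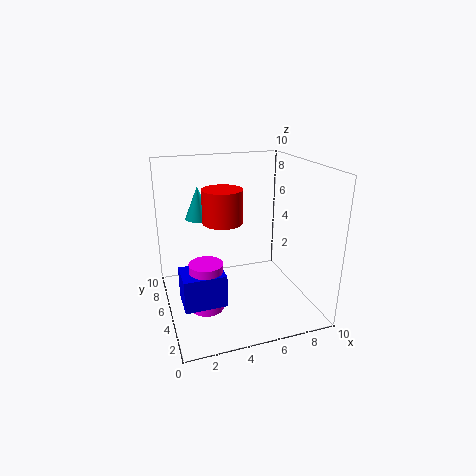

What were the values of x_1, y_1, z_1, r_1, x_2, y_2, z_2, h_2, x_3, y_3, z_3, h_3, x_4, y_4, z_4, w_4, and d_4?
x_1 = 4.5, y_1 = 7, z_1 = 5.5, r_1 = 1.5, x_2 = 3, y_2 = 8.5, z_2 = 5.5, h_2 = 2.5, x_3 = 2, y_3 = 2, z_3 = 2, h_3 = 3, x_4 = 0.5, y_4 = 1, z_4 = 2.5, w_4 = 2.5, d_4 = 2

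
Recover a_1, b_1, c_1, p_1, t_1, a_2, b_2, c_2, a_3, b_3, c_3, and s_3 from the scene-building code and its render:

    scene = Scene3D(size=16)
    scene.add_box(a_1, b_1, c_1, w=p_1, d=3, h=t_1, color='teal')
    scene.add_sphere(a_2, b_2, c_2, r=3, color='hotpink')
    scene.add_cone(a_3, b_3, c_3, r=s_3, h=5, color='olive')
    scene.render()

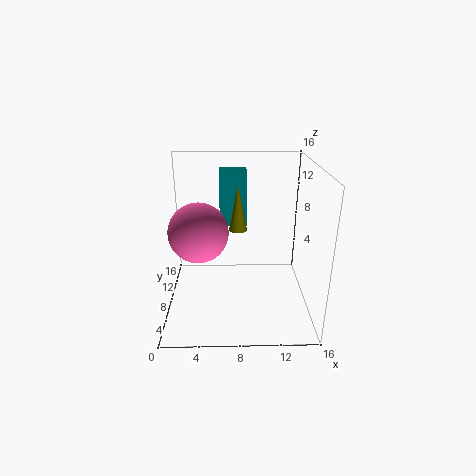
a_1 = 6; b_1 = 9; c_1 = 9; p_1 = 3; t_1 = 6; a_2 = 4; b_2 = 5; c_2 = 10; a_3 = 8; b_3 = 8; c_3 = 9; s_3 = 1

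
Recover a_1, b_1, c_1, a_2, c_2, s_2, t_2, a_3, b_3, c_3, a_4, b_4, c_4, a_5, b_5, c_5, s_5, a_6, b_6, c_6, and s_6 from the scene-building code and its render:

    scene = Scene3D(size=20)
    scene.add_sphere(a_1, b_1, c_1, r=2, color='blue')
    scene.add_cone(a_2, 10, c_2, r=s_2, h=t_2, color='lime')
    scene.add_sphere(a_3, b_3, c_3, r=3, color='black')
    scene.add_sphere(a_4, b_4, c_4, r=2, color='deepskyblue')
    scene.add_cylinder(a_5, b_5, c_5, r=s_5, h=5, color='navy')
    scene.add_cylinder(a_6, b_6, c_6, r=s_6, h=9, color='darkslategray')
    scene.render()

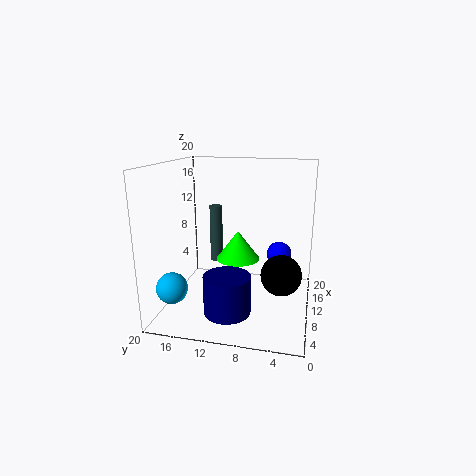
a_1 = 18; b_1 = 5; c_1 = 5; a_2 = 10; c_2 = 7; s_2 = 3; t_2 = 4; a_3 = 12; b_3 = 4; c_3 = 4; a_4 = 3; b_4 = 17; c_4 = 5; a_5 = 4; b_5 = 10; c_5 = 2; s_5 = 3; a_6 = 16; b_6 = 15; c_6 = 4; s_6 = 1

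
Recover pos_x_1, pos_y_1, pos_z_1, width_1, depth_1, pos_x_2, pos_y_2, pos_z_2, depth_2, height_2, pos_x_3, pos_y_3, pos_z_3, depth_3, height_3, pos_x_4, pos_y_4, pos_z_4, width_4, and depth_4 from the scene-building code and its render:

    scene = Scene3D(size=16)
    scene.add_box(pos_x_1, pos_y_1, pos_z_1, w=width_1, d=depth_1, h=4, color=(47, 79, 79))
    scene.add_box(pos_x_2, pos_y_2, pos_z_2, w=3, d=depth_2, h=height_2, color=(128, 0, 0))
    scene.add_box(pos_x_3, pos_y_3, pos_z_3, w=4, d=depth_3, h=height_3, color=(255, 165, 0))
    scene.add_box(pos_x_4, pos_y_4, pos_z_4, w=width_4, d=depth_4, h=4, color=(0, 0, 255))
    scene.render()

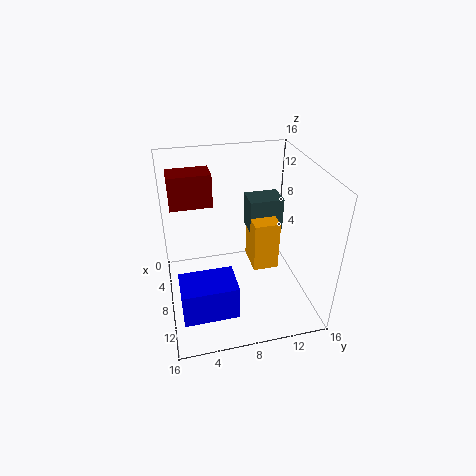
pos_x_1 = 3; pos_y_1 = 10; pos_z_1 = 7; width_1 = 3; depth_1 = 4; pos_x_2 = 1; pos_y_2 = 1; pos_z_2 = 10; depth_2 = 5; height_2 = 4; pos_x_3 = 4; pos_y_3 = 10; pos_z_3 = 3; depth_3 = 3; height_3 = 6; pos_x_4 = 9; pos_y_4 = 1; pos_z_4 = 1; width_4 = 4; depth_4 = 6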